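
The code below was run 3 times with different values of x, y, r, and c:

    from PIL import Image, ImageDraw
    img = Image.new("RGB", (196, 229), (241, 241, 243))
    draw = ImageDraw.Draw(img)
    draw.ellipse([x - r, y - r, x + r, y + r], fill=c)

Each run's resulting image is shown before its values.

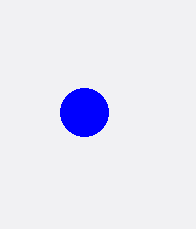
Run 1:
x = 84; y = 112; r = 24; c = 'blue'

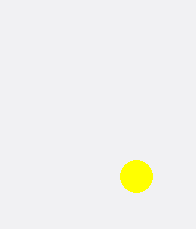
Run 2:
x = 136, y = 176, r = 16, c = 'yellow'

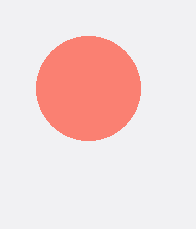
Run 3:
x = 88, y = 88, r = 52, c = 'salmon'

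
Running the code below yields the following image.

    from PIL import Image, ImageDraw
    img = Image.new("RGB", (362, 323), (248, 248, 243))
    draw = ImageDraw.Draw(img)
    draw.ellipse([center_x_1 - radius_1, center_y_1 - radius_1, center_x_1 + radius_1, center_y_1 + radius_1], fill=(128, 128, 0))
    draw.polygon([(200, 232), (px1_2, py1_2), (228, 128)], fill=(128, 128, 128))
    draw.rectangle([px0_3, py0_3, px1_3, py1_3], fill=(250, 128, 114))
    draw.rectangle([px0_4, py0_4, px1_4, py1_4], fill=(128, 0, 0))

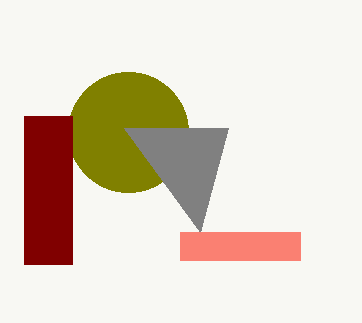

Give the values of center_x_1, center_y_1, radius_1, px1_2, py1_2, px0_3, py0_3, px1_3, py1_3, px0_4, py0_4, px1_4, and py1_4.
center_x_1 = 128; center_y_1 = 132; radius_1 = 60; px1_2 = 124; py1_2 = 128; px0_3 = 180; py0_3 = 232; px1_3 = 300; py1_3 = 260; px0_4 = 24; py0_4 = 116; px1_4 = 72; py1_4 = 264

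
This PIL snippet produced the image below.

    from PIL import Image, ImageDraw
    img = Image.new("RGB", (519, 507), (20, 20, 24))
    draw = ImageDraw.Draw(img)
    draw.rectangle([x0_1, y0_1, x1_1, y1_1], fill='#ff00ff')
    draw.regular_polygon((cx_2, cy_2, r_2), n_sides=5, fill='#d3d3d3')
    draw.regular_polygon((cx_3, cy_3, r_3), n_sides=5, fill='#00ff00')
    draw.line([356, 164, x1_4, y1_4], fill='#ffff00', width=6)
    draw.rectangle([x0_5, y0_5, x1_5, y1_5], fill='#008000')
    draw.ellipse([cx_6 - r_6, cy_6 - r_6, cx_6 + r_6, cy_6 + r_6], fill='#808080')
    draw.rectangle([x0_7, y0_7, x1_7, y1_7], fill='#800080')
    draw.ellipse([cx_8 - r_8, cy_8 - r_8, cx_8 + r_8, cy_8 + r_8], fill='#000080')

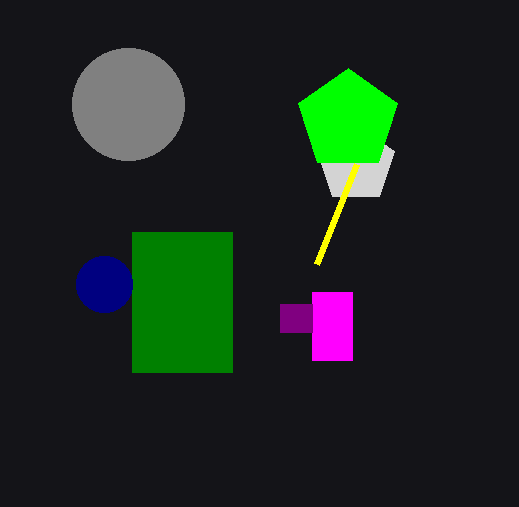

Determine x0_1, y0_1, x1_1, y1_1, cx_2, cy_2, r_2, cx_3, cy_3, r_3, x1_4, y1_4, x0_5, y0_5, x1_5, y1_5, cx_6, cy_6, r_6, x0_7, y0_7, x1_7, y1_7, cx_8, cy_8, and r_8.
x0_1 = 312; y0_1 = 292; x1_1 = 352; y1_1 = 360; cx_2 = 356; cy_2 = 164; r_2 = 40; cx_3 = 348; cy_3 = 120; r_3 = 52; x1_4 = 316; y1_4 = 264; x0_5 = 132; y0_5 = 232; x1_5 = 232; y1_5 = 372; cx_6 = 128; cy_6 = 104; r_6 = 56; x0_7 = 280; y0_7 = 304; x1_7 = 312; y1_7 = 332; cx_8 = 104; cy_8 = 284; r_8 = 28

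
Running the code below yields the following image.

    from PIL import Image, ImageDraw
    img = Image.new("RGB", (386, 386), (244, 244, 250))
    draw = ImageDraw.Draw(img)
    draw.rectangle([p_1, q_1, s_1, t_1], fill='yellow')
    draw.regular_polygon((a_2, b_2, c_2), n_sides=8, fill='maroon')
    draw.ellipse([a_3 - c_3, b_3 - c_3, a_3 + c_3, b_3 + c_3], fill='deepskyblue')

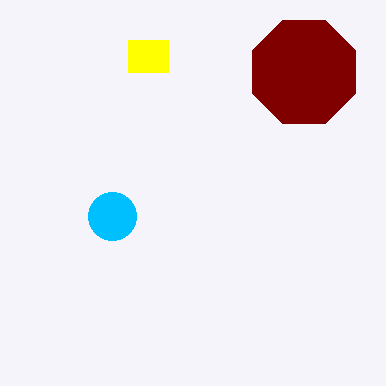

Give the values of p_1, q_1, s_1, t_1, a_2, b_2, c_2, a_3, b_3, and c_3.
p_1 = 128, q_1 = 40, s_1 = 168, t_1 = 72, a_2 = 304, b_2 = 72, c_2 = 56, a_3 = 112, b_3 = 216, c_3 = 24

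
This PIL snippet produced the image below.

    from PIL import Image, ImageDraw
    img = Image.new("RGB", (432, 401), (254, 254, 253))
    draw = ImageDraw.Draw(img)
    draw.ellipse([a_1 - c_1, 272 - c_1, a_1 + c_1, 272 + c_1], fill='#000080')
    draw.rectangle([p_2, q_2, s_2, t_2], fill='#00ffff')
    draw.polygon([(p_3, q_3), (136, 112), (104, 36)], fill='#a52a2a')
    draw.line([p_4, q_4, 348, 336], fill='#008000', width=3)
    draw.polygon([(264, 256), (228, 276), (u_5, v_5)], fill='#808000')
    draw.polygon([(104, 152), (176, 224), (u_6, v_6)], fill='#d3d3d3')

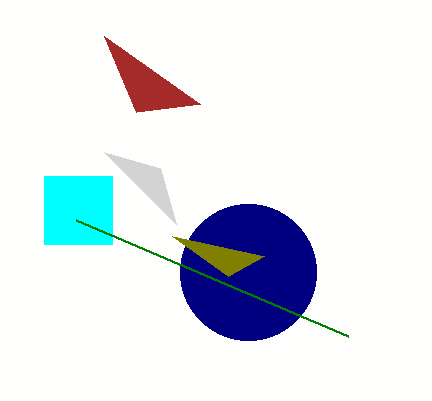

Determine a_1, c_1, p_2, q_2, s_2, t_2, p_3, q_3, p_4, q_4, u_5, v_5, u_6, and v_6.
a_1 = 248
c_1 = 68
p_2 = 44
q_2 = 176
s_2 = 112
t_2 = 244
p_3 = 200
q_3 = 104
p_4 = 76
q_4 = 220
u_5 = 172
v_5 = 236
u_6 = 160
v_6 = 168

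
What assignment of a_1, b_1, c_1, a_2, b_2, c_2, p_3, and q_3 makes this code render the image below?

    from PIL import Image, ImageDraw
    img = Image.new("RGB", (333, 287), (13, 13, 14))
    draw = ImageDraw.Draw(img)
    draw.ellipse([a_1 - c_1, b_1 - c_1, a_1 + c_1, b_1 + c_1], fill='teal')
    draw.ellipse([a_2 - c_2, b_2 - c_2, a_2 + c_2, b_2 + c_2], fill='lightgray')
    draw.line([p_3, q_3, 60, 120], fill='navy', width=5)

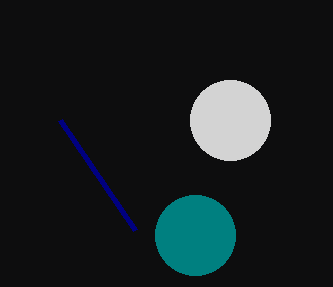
a_1 = 195, b_1 = 235, c_1 = 40, a_2 = 230, b_2 = 120, c_2 = 40, p_3 = 135, q_3 = 230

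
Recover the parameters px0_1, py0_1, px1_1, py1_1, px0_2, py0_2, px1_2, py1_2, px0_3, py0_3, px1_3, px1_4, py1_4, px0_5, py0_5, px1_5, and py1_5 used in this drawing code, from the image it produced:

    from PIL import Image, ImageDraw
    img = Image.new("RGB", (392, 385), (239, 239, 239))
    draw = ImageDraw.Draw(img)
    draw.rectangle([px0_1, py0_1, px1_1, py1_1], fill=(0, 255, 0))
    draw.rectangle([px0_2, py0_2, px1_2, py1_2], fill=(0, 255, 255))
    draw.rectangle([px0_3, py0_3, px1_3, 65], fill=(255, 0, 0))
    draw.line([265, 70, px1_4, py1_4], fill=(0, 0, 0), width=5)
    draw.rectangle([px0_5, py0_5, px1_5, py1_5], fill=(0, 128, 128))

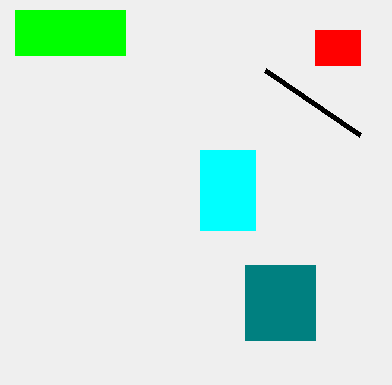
px0_1 = 15, py0_1 = 10, px1_1 = 125, py1_1 = 55, px0_2 = 200, py0_2 = 150, px1_2 = 255, py1_2 = 230, px0_3 = 315, py0_3 = 30, px1_3 = 360, px1_4 = 360, py1_4 = 135, px0_5 = 245, py0_5 = 265, px1_5 = 315, py1_5 = 340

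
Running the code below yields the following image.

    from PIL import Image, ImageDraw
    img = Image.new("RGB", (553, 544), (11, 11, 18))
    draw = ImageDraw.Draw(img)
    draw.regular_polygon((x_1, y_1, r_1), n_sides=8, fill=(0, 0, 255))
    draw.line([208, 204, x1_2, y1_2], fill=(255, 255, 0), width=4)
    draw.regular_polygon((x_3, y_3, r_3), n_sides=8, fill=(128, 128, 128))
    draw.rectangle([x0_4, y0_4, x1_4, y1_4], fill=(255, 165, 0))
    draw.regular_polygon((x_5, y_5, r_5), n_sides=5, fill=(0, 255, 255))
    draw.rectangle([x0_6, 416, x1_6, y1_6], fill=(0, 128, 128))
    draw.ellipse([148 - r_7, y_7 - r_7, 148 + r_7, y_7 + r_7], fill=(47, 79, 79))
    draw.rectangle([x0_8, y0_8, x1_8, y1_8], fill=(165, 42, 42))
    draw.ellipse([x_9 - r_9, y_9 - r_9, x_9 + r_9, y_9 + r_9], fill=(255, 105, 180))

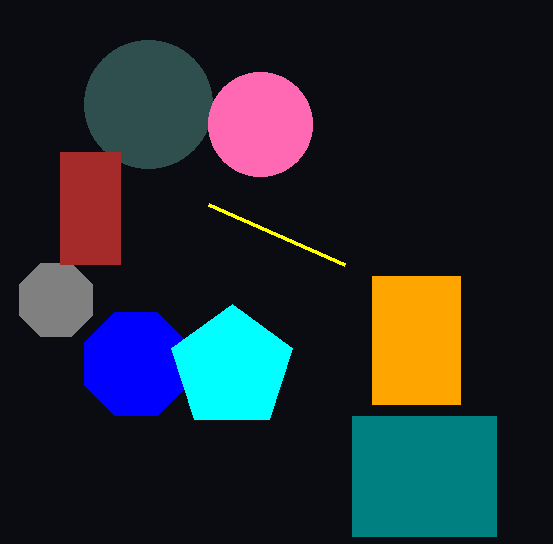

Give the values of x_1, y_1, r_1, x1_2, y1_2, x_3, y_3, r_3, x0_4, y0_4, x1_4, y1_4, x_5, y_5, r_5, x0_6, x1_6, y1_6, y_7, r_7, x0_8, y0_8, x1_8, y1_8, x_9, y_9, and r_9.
x_1 = 136; y_1 = 364; r_1 = 56; x1_2 = 344; y1_2 = 264; x_3 = 56; y_3 = 300; r_3 = 40; x0_4 = 372; y0_4 = 276; x1_4 = 460; y1_4 = 404; x_5 = 232; y_5 = 368; r_5 = 64; x0_6 = 352; x1_6 = 496; y1_6 = 536; y_7 = 104; r_7 = 64; x0_8 = 60; y0_8 = 152; x1_8 = 120; y1_8 = 264; x_9 = 260; y_9 = 124; r_9 = 52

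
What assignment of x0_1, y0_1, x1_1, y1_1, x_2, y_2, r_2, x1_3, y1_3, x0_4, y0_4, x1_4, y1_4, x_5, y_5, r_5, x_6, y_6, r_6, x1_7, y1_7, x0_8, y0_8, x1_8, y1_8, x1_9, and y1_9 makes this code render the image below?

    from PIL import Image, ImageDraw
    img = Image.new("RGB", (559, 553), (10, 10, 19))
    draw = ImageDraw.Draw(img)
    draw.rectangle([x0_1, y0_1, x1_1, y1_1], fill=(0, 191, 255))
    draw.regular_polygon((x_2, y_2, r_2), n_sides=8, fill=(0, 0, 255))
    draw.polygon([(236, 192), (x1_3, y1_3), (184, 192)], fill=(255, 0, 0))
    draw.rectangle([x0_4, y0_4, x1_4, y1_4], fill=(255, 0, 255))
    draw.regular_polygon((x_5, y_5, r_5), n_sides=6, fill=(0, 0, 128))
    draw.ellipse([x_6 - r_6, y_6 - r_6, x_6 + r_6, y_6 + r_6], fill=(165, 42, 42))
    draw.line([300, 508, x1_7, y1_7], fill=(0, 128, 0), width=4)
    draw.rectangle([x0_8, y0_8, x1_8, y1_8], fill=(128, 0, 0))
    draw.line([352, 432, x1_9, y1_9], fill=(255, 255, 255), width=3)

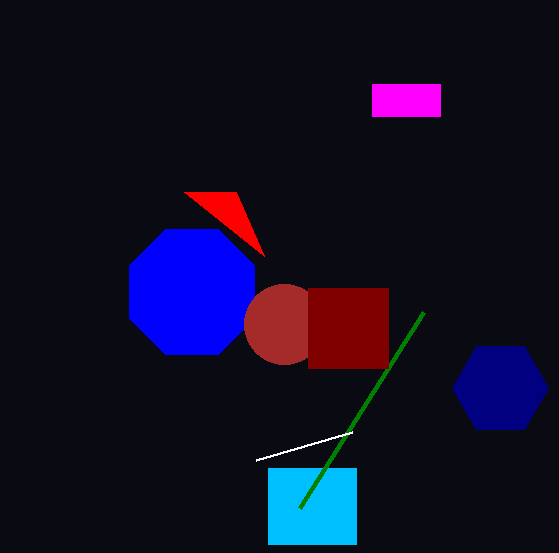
x0_1 = 268
y0_1 = 468
x1_1 = 356
y1_1 = 544
x_2 = 192
y_2 = 292
r_2 = 68
x1_3 = 264
y1_3 = 256
x0_4 = 372
y0_4 = 84
x1_4 = 440
y1_4 = 116
x_5 = 500
y_5 = 388
r_5 = 48
x_6 = 284
y_6 = 324
r_6 = 40
x1_7 = 424
y1_7 = 312
x0_8 = 308
y0_8 = 288
x1_8 = 388
y1_8 = 368
x1_9 = 256
y1_9 = 460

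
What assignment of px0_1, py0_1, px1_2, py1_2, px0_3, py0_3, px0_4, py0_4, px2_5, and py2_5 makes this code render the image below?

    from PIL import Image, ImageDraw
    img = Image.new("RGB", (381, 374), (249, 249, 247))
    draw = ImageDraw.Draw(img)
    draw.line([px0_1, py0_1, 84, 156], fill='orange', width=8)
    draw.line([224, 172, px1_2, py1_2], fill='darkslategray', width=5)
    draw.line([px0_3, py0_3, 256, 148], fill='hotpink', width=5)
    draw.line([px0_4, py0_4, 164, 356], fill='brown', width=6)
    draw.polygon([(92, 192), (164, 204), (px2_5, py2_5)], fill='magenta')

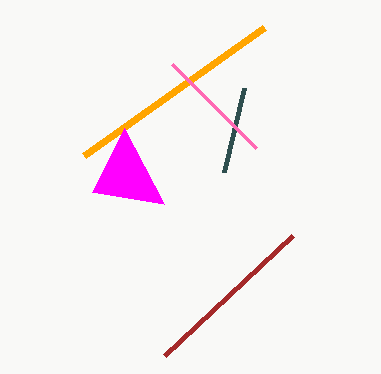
px0_1 = 264
py0_1 = 28
px1_2 = 244
py1_2 = 88
px0_3 = 172
py0_3 = 64
px0_4 = 292
py0_4 = 236
px2_5 = 124
py2_5 = 128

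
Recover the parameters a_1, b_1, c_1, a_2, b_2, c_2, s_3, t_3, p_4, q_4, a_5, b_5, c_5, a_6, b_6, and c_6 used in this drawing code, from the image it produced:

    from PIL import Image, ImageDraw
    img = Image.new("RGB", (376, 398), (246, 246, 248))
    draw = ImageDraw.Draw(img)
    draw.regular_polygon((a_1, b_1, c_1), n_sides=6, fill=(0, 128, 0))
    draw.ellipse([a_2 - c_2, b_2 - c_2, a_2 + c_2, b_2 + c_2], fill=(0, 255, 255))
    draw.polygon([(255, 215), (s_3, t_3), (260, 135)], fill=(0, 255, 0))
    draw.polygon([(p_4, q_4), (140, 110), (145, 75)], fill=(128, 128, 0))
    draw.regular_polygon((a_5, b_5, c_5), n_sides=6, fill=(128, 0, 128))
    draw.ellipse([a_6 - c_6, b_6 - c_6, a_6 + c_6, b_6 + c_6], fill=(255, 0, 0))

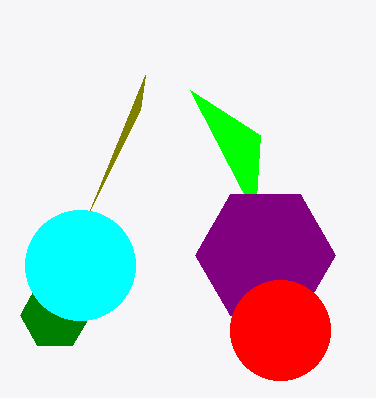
a_1 = 55
b_1 = 315
c_1 = 35
a_2 = 80
b_2 = 265
c_2 = 55
s_3 = 190
t_3 = 90
p_4 = 90
q_4 = 210
a_5 = 265
b_5 = 255
c_5 = 70
a_6 = 280
b_6 = 330
c_6 = 50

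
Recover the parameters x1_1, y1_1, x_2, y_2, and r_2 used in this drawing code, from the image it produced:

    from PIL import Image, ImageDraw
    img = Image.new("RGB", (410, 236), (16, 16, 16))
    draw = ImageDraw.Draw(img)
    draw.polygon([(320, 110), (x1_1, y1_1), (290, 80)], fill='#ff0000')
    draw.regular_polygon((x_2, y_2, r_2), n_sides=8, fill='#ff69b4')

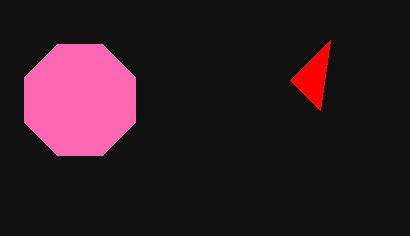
x1_1 = 330; y1_1 = 40; x_2 = 80; y_2 = 100; r_2 = 60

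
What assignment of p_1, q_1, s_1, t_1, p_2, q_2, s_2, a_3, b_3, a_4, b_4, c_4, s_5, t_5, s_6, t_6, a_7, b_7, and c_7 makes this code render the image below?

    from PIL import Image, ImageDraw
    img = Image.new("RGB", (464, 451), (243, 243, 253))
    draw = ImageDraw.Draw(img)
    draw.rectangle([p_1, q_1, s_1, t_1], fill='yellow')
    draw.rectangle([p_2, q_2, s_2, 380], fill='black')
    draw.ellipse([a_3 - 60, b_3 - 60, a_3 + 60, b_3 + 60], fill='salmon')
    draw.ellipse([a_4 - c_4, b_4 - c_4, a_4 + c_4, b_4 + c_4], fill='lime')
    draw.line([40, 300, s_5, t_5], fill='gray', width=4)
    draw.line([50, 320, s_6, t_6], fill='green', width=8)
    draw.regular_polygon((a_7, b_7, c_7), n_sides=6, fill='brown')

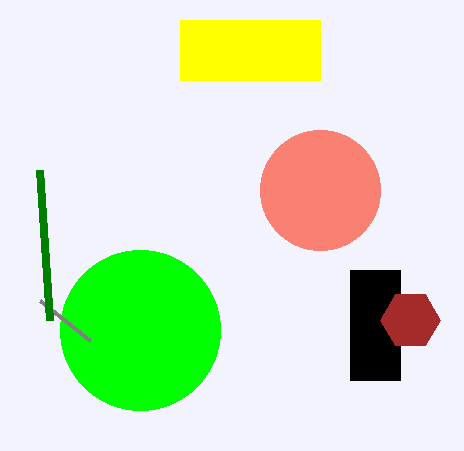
p_1 = 180, q_1 = 20, s_1 = 320, t_1 = 80, p_2 = 350, q_2 = 270, s_2 = 400, a_3 = 320, b_3 = 190, a_4 = 140, b_4 = 330, c_4 = 80, s_5 = 90, t_5 = 340, s_6 = 40, t_6 = 170, a_7 = 410, b_7 = 320, c_7 = 30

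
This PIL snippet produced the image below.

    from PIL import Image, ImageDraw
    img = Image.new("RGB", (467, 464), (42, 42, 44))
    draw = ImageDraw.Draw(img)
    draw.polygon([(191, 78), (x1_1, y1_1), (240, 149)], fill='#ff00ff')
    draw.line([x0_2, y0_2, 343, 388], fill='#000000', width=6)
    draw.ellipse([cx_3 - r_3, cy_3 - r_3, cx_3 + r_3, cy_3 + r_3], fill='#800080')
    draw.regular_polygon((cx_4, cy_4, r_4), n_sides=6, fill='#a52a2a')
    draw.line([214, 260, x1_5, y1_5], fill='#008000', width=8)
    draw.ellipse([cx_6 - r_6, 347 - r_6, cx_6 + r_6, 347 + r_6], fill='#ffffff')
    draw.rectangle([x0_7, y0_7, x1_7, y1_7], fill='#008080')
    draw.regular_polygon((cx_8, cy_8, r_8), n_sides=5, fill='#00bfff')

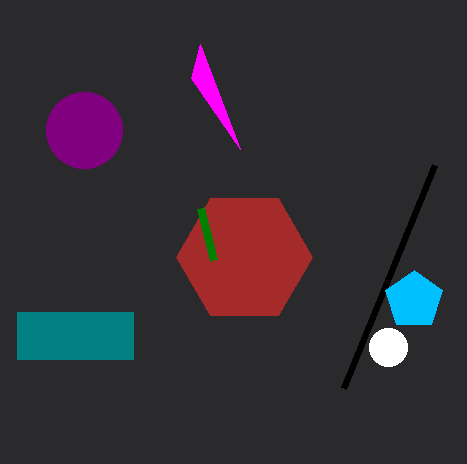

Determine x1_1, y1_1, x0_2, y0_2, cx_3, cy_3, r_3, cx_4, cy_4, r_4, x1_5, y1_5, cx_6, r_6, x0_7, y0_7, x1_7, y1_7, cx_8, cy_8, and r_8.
x1_1 = 200
y1_1 = 44
x0_2 = 434
y0_2 = 165
cx_3 = 84
cy_3 = 130
r_3 = 38
cx_4 = 244
cy_4 = 257
r_4 = 68
x1_5 = 201
y1_5 = 208
cx_6 = 388
r_6 = 19
x0_7 = 17
y0_7 = 312
x1_7 = 133
y1_7 = 359
cx_8 = 414
cy_8 = 300
r_8 = 30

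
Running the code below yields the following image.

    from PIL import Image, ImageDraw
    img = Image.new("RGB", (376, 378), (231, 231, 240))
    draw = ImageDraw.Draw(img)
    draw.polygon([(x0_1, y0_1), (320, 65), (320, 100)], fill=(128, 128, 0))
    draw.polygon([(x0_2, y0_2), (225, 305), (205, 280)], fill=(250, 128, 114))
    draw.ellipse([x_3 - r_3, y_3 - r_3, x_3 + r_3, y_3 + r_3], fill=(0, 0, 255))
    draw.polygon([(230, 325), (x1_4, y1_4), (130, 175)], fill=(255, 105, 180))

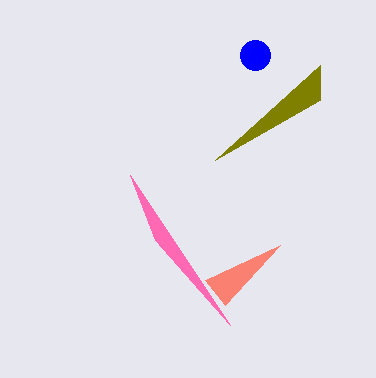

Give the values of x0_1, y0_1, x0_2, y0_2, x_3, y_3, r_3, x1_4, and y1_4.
x0_1 = 215; y0_1 = 160; x0_2 = 280; y0_2 = 245; x_3 = 255; y_3 = 55; r_3 = 15; x1_4 = 155; y1_4 = 240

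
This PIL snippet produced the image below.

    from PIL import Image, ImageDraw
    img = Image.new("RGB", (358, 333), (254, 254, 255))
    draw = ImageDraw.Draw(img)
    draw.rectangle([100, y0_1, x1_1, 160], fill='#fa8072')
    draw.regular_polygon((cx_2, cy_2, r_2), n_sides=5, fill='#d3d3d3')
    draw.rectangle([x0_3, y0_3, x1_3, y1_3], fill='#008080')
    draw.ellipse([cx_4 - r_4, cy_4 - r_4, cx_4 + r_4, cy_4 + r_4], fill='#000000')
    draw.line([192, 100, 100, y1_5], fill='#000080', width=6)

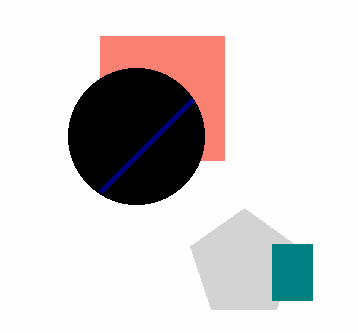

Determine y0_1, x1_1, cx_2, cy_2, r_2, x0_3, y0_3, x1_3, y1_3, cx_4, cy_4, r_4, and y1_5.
y0_1 = 36; x1_1 = 224; cx_2 = 244; cy_2 = 264; r_2 = 56; x0_3 = 272; y0_3 = 244; x1_3 = 312; y1_3 = 300; cx_4 = 136; cy_4 = 136; r_4 = 68; y1_5 = 192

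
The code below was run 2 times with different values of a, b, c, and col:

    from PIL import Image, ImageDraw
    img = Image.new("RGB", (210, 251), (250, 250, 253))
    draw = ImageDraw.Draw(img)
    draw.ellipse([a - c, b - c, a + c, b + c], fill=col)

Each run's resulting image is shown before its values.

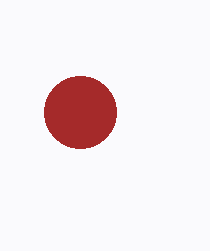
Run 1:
a = 80
b = 112
c = 36
col = 'brown'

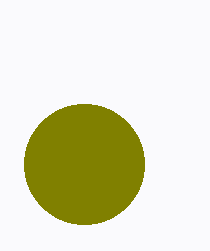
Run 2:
a = 84; b = 164; c = 60; col = 'olive'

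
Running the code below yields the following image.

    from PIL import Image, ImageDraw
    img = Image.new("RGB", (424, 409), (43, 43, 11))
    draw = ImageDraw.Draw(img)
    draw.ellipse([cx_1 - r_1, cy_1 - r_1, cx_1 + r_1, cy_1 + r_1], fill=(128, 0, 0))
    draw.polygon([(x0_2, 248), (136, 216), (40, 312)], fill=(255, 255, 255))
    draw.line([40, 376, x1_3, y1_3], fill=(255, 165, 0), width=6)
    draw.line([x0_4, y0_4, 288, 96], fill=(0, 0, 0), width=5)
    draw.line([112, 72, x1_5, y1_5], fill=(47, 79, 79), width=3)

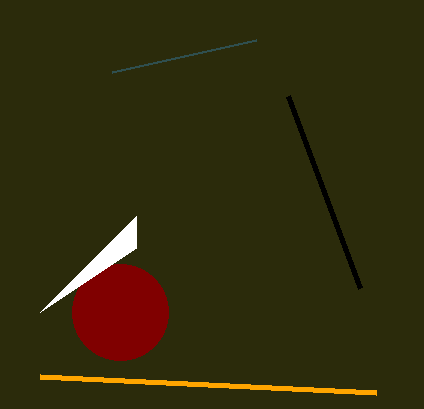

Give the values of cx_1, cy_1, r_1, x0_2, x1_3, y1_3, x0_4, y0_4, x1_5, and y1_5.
cx_1 = 120; cy_1 = 312; r_1 = 48; x0_2 = 136; x1_3 = 376; y1_3 = 392; x0_4 = 360; y0_4 = 288; x1_5 = 256; y1_5 = 40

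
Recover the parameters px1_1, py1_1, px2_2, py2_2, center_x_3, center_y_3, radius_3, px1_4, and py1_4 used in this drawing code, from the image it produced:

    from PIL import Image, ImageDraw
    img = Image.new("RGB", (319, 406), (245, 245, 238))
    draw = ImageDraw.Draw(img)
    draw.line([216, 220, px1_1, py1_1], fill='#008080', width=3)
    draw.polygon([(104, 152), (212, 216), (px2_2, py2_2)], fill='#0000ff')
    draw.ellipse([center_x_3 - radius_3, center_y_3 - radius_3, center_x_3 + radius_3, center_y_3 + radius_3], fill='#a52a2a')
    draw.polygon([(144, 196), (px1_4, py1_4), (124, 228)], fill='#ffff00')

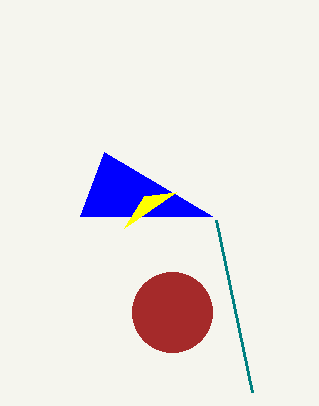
px1_1 = 252
py1_1 = 392
px2_2 = 80
py2_2 = 216
center_x_3 = 172
center_y_3 = 312
radius_3 = 40
px1_4 = 176
py1_4 = 192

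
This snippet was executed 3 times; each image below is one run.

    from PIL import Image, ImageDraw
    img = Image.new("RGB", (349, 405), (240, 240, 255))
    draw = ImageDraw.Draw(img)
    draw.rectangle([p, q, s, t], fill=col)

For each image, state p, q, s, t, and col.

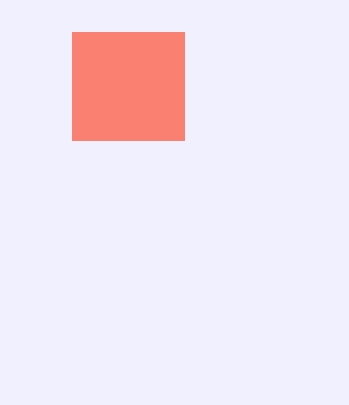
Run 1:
p = 72
q = 32
s = 184
t = 140
col = 'salmon'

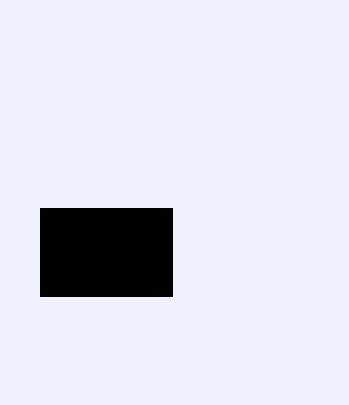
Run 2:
p = 40; q = 208; s = 172; t = 296; col = 'black'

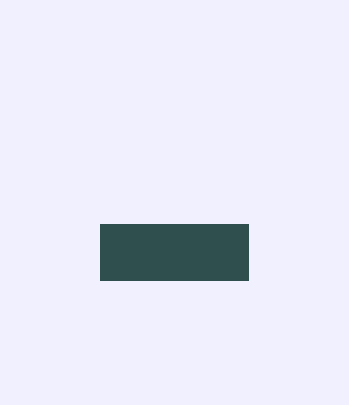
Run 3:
p = 100
q = 224
s = 248
t = 280
col = 'darkslategray'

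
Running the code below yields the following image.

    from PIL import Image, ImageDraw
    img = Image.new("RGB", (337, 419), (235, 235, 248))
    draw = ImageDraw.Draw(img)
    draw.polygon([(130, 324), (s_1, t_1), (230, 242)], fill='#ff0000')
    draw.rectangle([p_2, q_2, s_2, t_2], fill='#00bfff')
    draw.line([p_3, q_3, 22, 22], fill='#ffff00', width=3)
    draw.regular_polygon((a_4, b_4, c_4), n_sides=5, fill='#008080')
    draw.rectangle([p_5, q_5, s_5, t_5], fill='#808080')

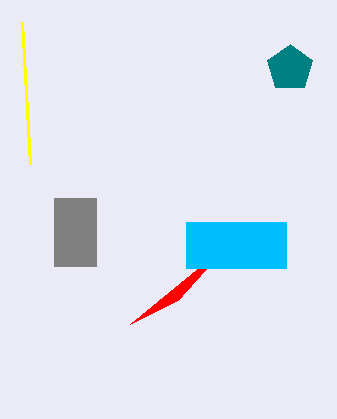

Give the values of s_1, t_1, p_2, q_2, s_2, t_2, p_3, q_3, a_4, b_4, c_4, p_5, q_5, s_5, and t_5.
s_1 = 178, t_1 = 300, p_2 = 186, q_2 = 222, s_2 = 286, t_2 = 268, p_3 = 30, q_3 = 164, a_4 = 290, b_4 = 68, c_4 = 24, p_5 = 54, q_5 = 198, s_5 = 96, t_5 = 266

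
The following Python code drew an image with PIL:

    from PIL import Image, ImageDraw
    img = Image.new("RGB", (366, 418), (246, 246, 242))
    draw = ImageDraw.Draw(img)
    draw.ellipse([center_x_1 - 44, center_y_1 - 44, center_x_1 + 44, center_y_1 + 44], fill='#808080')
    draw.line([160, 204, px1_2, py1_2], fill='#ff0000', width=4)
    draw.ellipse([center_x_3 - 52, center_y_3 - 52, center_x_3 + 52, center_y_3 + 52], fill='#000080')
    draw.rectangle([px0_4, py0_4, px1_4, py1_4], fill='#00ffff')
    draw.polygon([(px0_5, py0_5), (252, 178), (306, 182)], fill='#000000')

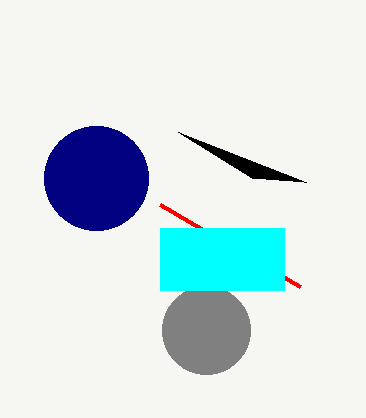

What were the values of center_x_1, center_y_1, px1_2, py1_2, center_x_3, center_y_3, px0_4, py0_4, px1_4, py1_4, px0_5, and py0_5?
center_x_1 = 206
center_y_1 = 330
px1_2 = 300
py1_2 = 286
center_x_3 = 96
center_y_3 = 178
px0_4 = 160
py0_4 = 228
px1_4 = 284
py1_4 = 290
px0_5 = 178
py0_5 = 132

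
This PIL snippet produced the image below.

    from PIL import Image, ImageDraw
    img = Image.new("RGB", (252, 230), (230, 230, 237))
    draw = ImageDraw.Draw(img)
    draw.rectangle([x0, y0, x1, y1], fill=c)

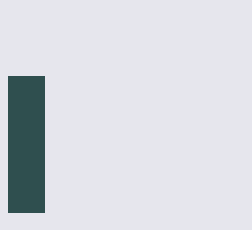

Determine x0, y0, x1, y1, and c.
x0 = 8
y0 = 76
x1 = 44
y1 = 212
c = 'darkslategray'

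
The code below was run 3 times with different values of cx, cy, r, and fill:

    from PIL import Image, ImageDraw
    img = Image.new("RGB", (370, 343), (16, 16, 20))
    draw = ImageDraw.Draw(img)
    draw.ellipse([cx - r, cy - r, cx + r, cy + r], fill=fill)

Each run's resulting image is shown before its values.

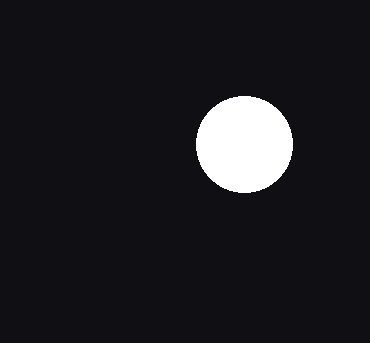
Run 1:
cx = 244
cy = 144
r = 48
fill = 'white'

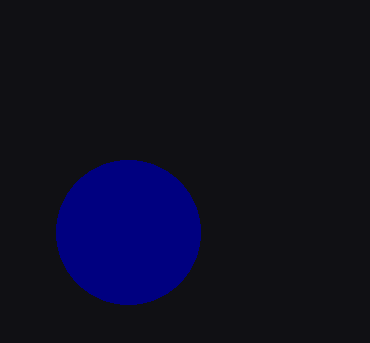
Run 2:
cx = 128; cy = 232; r = 72; fill = 'navy'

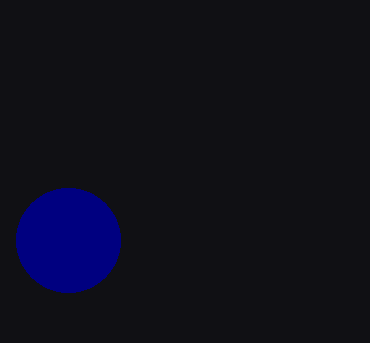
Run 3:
cx = 68
cy = 240
r = 52
fill = 'navy'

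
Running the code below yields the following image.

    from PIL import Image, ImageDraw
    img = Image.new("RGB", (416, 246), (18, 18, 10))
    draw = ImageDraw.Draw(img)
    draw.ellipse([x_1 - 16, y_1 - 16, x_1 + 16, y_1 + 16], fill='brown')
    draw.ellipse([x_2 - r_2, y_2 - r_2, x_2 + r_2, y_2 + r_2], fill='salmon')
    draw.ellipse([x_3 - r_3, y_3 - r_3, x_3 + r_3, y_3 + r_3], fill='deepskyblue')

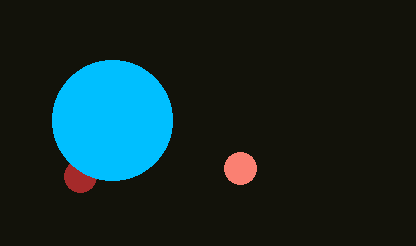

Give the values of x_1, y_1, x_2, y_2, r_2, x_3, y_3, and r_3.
x_1 = 80, y_1 = 176, x_2 = 240, y_2 = 168, r_2 = 16, x_3 = 112, y_3 = 120, r_3 = 60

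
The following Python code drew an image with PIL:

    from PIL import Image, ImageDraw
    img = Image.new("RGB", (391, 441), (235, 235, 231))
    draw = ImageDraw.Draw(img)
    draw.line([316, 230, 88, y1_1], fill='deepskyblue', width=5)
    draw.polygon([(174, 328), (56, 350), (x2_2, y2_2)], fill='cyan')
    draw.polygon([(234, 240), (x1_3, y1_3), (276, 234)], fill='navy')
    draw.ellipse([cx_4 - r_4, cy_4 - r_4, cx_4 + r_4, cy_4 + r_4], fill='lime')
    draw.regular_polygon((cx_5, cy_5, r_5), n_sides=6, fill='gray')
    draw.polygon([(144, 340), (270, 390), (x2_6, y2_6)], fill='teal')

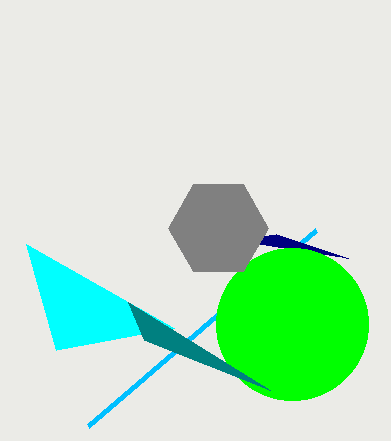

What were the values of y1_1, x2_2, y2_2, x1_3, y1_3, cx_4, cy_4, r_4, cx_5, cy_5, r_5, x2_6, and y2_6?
y1_1 = 426, x2_2 = 26, y2_2 = 244, x1_3 = 348, y1_3 = 258, cx_4 = 292, cy_4 = 324, r_4 = 76, cx_5 = 218, cy_5 = 228, r_5 = 50, x2_6 = 128, y2_6 = 302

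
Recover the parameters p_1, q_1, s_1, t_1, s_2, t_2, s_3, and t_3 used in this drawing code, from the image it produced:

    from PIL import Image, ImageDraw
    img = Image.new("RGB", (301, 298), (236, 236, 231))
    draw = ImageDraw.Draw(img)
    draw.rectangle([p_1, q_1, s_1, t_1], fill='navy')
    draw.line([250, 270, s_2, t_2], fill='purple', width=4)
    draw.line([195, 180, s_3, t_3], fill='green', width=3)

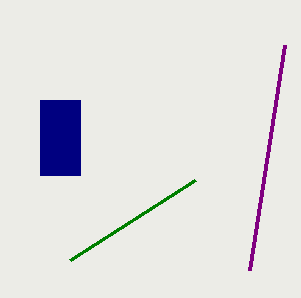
p_1 = 40, q_1 = 100, s_1 = 80, t_1 = 175, s_2 = 285, t_2 = 45, s_3 = 70, t_3 = 260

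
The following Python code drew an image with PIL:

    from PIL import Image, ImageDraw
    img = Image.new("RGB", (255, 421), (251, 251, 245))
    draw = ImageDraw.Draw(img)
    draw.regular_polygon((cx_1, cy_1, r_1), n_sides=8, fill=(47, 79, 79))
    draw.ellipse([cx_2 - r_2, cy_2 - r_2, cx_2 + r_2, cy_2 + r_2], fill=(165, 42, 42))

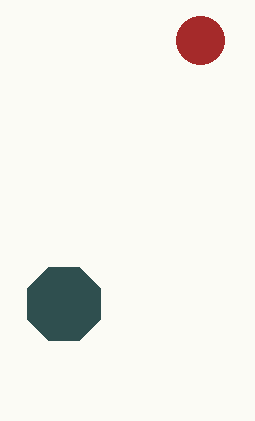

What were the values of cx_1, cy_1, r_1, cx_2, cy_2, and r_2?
cx_1 = 64
cy_1 = 304
r_1 = 40
cx_2 = 200
cy_2 = 40
r_2 = 24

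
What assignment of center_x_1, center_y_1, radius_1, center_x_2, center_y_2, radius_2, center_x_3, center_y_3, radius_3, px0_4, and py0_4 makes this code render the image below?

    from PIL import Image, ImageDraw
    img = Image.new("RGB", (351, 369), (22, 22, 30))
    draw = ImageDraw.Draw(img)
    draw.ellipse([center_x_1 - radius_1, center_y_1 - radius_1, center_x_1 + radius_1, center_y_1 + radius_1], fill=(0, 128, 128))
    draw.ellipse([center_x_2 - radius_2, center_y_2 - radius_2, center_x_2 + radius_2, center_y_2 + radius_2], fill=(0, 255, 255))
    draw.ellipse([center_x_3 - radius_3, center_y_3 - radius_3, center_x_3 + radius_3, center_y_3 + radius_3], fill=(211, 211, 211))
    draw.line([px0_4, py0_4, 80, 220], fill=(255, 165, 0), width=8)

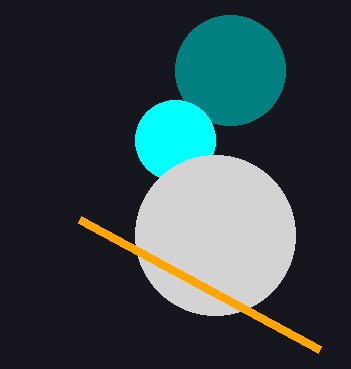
center_x_1 = 230
center_y_1 = 70
radius_1 = 55
center_x_2 = 175
center_y_2 = 140
radius_2 = 40
center_x_3 = 215
center_y_3 = 235
radius_3 = 80
px0_4 = 320
py0_4 = 350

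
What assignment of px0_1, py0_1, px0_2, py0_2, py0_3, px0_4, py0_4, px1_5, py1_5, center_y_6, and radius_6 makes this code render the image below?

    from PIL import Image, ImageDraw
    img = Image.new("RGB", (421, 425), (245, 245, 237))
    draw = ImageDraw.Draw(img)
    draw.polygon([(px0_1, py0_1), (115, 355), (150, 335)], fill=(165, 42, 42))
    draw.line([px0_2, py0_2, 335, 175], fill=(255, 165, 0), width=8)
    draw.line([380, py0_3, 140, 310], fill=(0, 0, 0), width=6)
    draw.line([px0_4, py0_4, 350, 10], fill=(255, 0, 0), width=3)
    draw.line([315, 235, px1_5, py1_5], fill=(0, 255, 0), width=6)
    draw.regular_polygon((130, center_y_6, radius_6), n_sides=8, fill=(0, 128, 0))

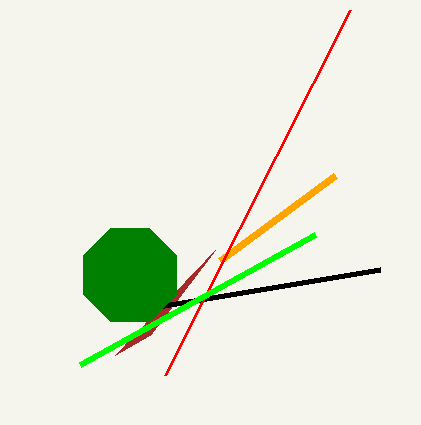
px0_1 = 215; py0_1 = 250; px0_2 = 220; py0_2 = 260; py0_3 = 270; px0_4 = 165; py0_4 = 375; px1_5 = 80; py1_5 = 365; center_y_6 = 275; radius_6 = 50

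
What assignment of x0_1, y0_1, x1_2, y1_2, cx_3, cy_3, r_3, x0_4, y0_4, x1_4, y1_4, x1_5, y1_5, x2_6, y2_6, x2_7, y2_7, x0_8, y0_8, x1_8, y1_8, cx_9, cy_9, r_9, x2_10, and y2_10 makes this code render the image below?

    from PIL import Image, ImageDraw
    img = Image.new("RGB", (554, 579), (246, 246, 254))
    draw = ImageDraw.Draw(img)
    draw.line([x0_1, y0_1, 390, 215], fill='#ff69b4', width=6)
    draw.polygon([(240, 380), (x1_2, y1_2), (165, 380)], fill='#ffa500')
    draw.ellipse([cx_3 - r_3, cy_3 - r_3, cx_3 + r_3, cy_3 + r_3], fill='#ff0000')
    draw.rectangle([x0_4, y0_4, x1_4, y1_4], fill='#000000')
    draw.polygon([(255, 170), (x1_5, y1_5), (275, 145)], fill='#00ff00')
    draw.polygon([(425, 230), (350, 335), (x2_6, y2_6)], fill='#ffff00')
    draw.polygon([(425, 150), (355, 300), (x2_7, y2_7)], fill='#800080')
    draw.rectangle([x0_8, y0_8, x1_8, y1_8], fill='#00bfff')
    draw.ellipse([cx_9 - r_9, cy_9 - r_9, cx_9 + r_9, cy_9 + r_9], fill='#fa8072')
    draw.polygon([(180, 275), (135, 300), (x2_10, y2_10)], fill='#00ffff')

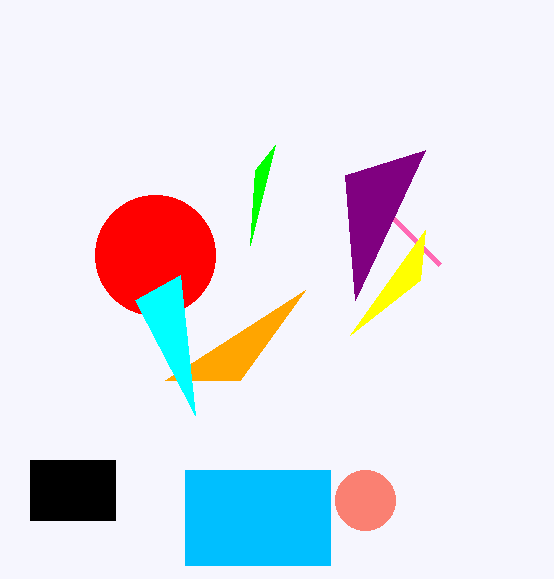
x0_1 = 440, y0_1 = 265, x1_2 = 305, y1_2 = 290, cx_3 = 155, cy_3 = 255, r_3 = 60, x0_4 = 30, y0_4 = 460, x1_4 = 115, y1_4 = 520, x1_5 = 250, y1_5 = 245, x2_6 = 420, y2_6 = 280, x2_7 = 345, y2_7 = 175, x0_8 = 185, y0_8 = 470, x1_8 = 330, y1_8 = 565, cx_9 = 365, cy_9 = 500, r_9 = 30, x2_10 = 195, y2_10 = 415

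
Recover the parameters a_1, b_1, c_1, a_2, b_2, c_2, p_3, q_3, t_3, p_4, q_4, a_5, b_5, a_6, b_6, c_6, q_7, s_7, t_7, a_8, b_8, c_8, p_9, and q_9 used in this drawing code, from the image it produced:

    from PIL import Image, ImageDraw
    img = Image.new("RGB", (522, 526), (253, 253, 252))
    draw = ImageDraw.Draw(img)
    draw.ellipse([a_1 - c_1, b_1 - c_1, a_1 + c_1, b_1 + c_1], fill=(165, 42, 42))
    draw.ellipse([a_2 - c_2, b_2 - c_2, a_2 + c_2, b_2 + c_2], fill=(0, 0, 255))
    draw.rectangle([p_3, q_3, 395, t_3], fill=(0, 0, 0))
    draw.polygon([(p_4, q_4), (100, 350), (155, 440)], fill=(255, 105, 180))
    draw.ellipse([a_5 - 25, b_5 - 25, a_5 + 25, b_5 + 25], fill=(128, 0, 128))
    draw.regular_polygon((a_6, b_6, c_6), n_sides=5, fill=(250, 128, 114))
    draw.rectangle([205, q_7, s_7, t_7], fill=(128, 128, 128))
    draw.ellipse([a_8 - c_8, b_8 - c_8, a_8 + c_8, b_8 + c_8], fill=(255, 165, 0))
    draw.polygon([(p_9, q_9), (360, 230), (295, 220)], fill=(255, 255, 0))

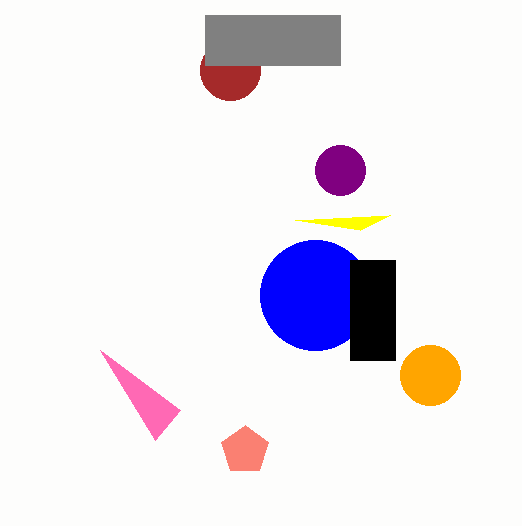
a_1 = 230
b_1 = 70
c_1 = 30
a_2 = 315
b_2 = 295
c_2 = 55
p_3 = 350
q_3 = 260
t_3 = 360
p_4 = 180
q_4 = 410
a_5 = 340
b_5 = 170
a_6 = 245
b_6 = 450
c_6 = 25
q_7 = 15
s_7 = 340
t_7 = 65
a_8 = 430
b_8 = 375
c_8 = 30
p_9 = 390
q_9 = 215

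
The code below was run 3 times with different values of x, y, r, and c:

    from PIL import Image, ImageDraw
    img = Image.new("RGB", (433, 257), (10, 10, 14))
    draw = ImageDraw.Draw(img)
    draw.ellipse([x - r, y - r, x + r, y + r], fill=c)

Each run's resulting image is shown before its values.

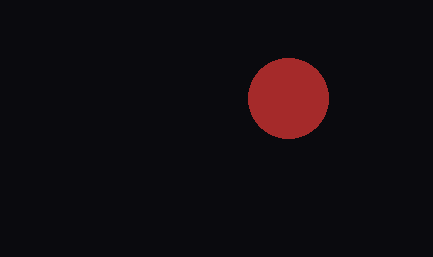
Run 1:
x = 288
y = 98
r = 40
c = 'brown'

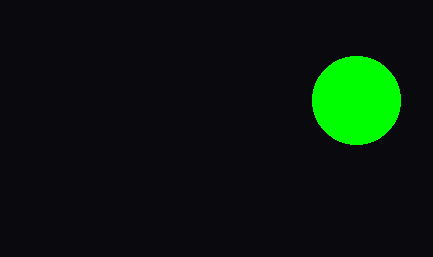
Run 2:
x = 356, y = 100, r = 44, c = 'lime'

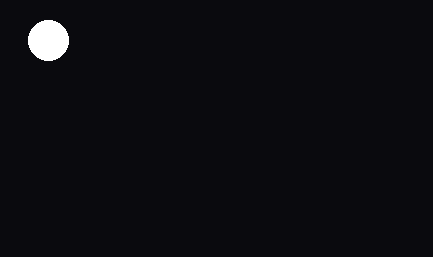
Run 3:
x = 48
y = 40
r = 20
c = 'white'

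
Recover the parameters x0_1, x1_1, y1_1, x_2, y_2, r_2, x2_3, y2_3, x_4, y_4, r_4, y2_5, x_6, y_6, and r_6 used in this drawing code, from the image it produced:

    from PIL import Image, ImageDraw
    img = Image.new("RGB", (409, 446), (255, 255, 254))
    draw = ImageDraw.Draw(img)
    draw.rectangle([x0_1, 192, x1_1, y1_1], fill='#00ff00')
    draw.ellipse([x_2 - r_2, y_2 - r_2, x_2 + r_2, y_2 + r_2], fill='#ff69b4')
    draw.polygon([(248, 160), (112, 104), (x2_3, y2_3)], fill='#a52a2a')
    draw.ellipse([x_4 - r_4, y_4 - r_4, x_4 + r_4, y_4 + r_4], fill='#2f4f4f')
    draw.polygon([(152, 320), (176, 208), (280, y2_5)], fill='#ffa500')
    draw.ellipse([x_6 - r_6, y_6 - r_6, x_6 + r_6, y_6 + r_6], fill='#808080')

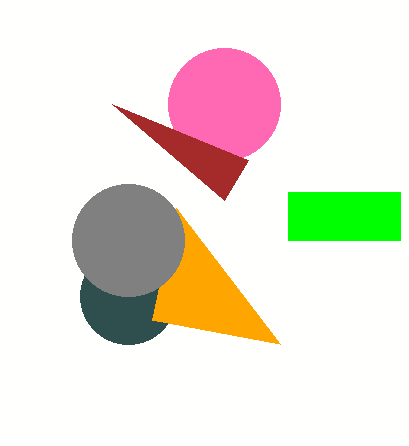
x0_1 = 288, x1_1 = 400, y1_1 = 240, x_2 = 224, y_2 = 104, r_2 = 56, x2_3 = 224, y2_3 = 200, x_4 = 128, y_4 = 296, r_4 = 48, y2_5 = 344, x_6 = 128, y_6 = 240, r_6 = 56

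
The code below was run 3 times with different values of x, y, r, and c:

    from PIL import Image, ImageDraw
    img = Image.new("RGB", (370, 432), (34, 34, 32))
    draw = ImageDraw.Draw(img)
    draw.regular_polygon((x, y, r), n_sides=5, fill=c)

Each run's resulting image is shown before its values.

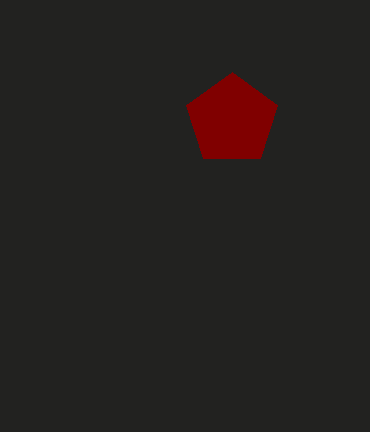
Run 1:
x = 232; y = 120; r = 48; c = 'maroon'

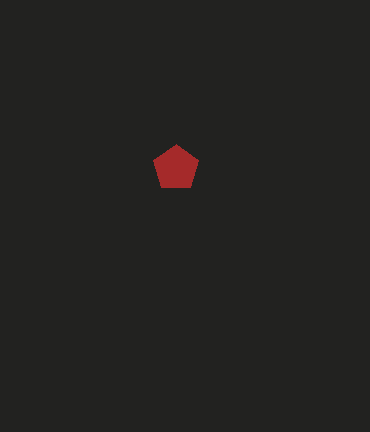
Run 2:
x = 176, y = 168, r = 24, c = 'brown'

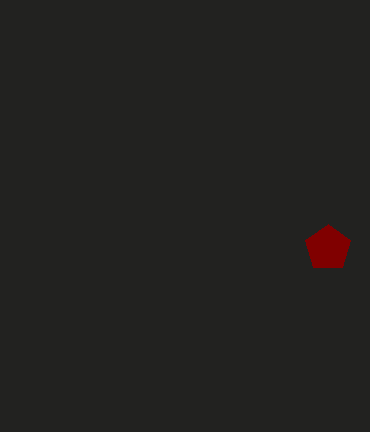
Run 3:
x = 328; y = 248; r = 24; c = 'maroon'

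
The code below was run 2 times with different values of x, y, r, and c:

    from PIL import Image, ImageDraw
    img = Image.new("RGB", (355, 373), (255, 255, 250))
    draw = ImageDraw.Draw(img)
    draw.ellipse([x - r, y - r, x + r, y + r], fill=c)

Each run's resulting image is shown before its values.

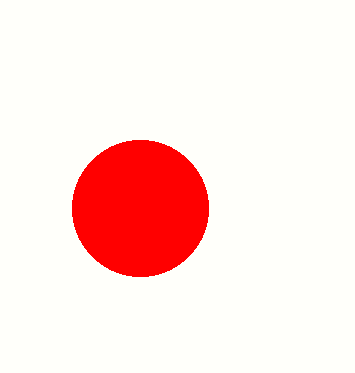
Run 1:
x = 140
y = 208
r = 68
c = 'red'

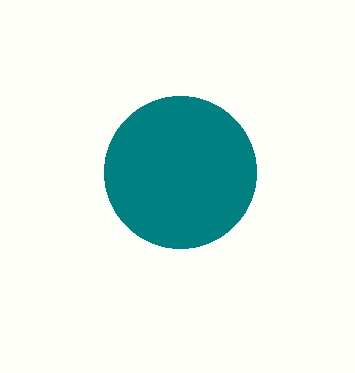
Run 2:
x = 180
y = 172
r = 76
c = 'teal'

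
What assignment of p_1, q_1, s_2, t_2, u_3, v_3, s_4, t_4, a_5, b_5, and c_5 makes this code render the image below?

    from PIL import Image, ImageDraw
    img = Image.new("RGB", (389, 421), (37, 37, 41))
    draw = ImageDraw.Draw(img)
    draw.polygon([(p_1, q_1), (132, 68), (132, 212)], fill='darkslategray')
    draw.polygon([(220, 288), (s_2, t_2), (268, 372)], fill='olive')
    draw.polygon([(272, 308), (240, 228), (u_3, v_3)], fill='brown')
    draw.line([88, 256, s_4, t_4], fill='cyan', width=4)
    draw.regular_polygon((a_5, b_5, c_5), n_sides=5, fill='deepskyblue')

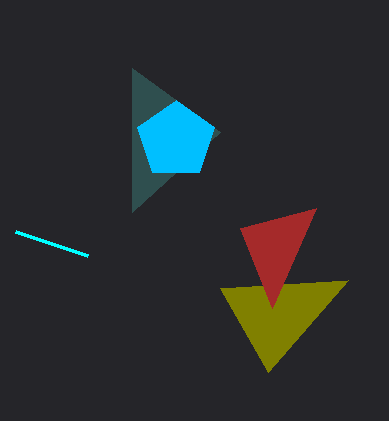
p_1 = 220; q_1 = 132; s_2 = 348; t_2 = 280; u_3 = 316; v_3 = 208; s_4 = 16; t_4 = 232; a_5 = 176; b_5 = 140; c_5 = 40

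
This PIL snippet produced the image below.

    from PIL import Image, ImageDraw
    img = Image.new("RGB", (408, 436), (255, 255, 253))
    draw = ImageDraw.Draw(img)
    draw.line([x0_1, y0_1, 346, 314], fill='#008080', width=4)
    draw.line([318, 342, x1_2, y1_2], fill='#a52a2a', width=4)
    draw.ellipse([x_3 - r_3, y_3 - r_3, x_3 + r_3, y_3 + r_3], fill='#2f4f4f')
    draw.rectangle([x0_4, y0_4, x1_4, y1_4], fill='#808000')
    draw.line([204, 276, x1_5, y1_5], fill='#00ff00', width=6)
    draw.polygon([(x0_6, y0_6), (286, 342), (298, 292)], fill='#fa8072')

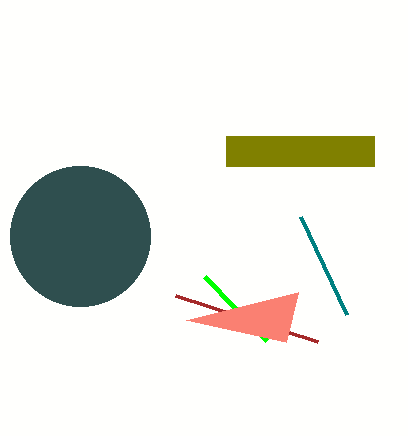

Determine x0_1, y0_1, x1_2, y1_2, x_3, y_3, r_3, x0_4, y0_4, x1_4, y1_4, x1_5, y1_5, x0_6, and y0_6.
x0_1 = 300; y0_1 = 216; x1_2 = 176; y1_2 = 296; x_3 = 80; y_3 = 236; r_3 = 70; x0_4 = 226; y0_4 = 136; x1_4 = 374; y1_4 = 166; x1_5 = 266; y1_5 = 340; x0_6 = 186; y0_6 = 320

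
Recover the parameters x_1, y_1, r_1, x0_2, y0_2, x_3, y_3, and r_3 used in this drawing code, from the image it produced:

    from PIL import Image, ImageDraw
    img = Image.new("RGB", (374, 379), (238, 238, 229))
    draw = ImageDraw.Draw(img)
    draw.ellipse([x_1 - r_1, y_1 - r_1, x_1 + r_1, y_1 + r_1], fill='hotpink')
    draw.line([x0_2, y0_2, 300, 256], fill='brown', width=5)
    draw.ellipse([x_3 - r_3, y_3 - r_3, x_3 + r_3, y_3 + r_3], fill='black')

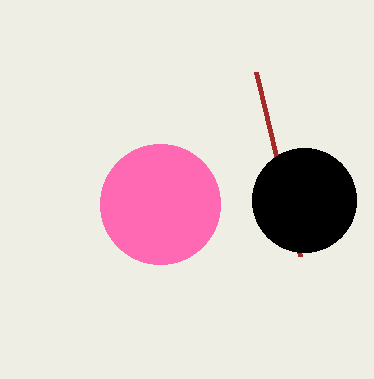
x_1 = 160
y_1 = 204
r_1 = 60
x0_2 = 256
y0_2 = 72
x_3 = 304
y_3 = 200
r_3 = 52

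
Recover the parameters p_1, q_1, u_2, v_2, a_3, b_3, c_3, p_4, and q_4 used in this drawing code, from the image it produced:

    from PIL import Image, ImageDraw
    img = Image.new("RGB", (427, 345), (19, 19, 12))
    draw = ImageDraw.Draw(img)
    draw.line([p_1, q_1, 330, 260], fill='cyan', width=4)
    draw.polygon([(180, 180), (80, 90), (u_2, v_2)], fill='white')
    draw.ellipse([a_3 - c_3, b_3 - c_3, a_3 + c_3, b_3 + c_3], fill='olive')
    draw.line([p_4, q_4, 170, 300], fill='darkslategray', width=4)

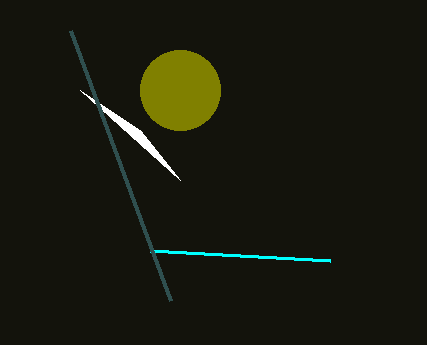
p_1 = 150
q_1 = 250
u_2 = 140
v_2 = 130
a_3 = 180
b_3 = 90
c_3 = 40
p_4 = 70
q_4 = 30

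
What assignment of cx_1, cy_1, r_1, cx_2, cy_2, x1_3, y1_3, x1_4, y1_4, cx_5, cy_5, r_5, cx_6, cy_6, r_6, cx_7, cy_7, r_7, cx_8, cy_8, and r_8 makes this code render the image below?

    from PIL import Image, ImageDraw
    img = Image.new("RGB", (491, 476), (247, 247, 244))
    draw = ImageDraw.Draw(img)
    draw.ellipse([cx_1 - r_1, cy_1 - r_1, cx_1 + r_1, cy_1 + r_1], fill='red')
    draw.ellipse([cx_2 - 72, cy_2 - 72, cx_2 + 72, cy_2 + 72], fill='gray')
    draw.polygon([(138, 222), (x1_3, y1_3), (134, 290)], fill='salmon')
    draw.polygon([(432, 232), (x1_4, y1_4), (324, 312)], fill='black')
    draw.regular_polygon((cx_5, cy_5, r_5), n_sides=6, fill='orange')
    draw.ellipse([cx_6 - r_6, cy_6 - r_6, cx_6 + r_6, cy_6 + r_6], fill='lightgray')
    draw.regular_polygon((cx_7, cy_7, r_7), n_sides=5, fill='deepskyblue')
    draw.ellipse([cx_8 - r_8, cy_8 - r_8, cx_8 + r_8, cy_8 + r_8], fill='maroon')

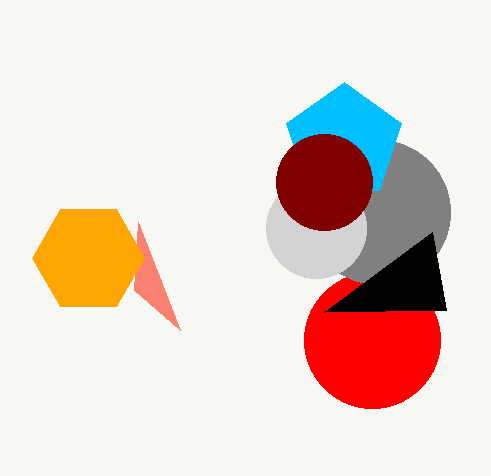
cx_1 = 372, cy_1 = 340, r_1 = 68, cx_2 = 378, cy_2 = 212, x1_3 = 180, y1_3 = 330, x1_4 = 446, y1_4 = 310, cx_5 = 88, cy_5 = 258, r_5 = 56, cx_6 = 316, cy_6 = 228, r_6 = 50, cx_7 = 344, cy_7 = 142, r_7 = 60, cx_8 = 324, cy_8 = 182, r_8 = 48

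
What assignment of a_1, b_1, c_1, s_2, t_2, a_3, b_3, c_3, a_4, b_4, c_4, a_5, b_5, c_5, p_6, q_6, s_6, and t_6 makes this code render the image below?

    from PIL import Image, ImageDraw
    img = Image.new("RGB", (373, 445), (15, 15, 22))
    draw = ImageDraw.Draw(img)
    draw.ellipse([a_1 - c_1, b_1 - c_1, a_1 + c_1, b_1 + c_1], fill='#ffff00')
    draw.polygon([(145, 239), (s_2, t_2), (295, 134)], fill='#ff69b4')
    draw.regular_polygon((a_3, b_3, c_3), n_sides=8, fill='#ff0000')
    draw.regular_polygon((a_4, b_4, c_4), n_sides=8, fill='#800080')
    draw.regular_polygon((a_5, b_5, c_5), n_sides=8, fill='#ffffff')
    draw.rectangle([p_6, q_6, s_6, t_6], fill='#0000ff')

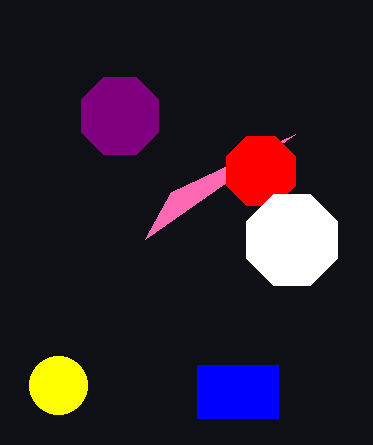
a_1 = 58
b_1 = 385
c_1 = 29
s_2 = 171
t_2 = 192
a_3 = 261
b_3 = 171
c_3 = 37
a_4 = 120
b_4 = 116
c_4 = 42
a_5 = 292
b_5 = 240
c_5 = 49
p_6 = 197
q_6 = 365
s_6 = 278
t_6 = 418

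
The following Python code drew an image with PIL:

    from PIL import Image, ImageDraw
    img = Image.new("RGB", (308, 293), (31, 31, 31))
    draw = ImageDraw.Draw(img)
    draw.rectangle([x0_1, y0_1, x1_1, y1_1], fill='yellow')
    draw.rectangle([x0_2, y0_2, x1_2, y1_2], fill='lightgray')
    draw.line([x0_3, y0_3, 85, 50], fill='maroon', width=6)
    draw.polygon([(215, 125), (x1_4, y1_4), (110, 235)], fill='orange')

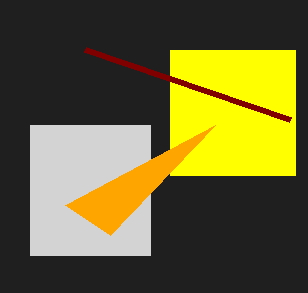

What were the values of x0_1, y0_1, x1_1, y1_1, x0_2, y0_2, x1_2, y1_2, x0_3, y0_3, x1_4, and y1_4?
x0_1 = 170; y0_1 = 50; x1_1 = 295; y1_1 = 175; x0_2 = 30; y0_2 = 125; x1_2 = 150; y1_2 = 255; x0_3 = 290; y0_3 = 120; x1_4 = 65; y1_4 = 205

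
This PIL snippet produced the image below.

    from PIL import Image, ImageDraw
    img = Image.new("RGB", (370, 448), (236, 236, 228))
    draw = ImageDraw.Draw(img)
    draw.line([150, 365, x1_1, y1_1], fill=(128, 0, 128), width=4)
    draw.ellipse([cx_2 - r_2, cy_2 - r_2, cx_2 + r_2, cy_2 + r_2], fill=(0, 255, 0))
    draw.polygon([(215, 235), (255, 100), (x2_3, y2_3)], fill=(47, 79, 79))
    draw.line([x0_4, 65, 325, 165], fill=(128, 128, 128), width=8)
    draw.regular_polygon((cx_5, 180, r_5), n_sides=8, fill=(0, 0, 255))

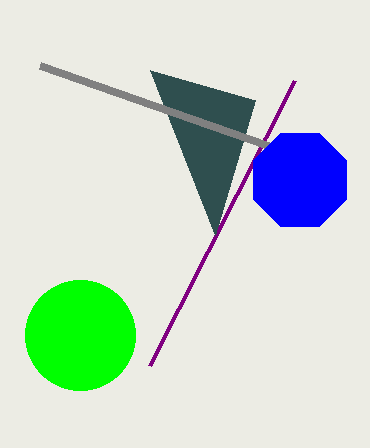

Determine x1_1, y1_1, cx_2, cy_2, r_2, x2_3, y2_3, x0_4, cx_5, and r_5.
x1_1 = 295; y1_1 = 80; cx_2 = 80; cy_2 = 335; r_2 = 55; x2_3 = 150; y2_3 = 70; x0_4 = 40; cx_5 = 300; r_5 = 50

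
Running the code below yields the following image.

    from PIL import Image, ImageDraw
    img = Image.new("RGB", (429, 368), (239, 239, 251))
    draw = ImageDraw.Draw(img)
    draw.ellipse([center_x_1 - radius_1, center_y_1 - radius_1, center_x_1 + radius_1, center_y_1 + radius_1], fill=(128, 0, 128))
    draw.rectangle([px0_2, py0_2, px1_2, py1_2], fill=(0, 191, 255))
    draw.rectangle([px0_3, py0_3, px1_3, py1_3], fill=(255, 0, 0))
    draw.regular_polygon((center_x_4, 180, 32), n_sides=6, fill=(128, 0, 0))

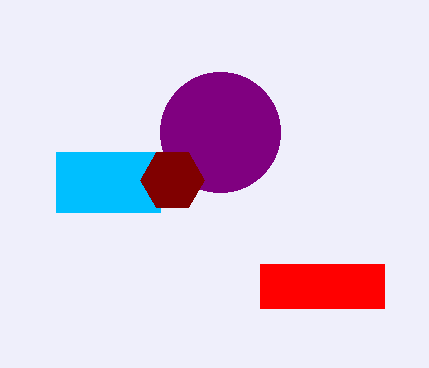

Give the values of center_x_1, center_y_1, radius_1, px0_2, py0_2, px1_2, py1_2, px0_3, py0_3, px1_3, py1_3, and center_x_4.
center_x_1 = 220, center_y_1 = 132, radius_1 = 60, px0_2 = 56, py0_2 = 152, px1_2 = 160, py1_2 = 212, px0_3 = 260, py0_3 = 264, px1_3 = 384, py1_3 = 308, center_x_4 = 172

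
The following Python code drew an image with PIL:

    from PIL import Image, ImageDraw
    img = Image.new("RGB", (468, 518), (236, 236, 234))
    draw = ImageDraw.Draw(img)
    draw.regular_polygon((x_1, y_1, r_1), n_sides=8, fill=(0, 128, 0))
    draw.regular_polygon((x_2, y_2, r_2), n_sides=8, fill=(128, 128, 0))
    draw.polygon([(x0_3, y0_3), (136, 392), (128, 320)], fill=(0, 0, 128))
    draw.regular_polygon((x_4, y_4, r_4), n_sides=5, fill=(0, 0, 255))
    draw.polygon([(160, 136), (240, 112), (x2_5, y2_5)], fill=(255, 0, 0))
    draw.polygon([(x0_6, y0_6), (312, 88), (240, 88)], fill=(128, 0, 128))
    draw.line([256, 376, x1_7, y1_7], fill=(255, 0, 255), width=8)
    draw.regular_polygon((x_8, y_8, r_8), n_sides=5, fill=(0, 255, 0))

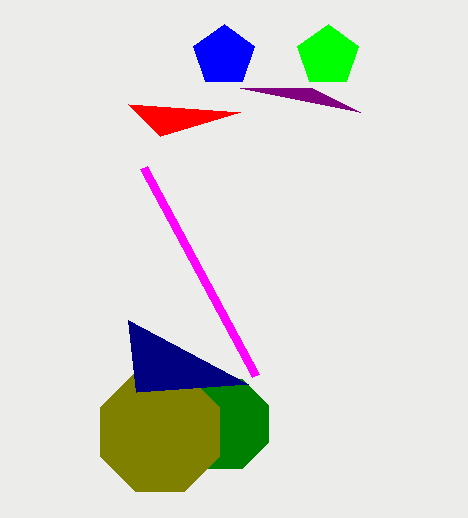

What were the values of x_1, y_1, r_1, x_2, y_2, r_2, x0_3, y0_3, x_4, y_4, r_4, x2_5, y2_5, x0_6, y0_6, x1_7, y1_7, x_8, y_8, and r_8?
x_1 = 224; y_1 = 424; r_1 = 48; x_2 = 160; y_2 = 432; r_2 = 64; x0_3 = 248; y0_3 = 384; x_4 = 224; y_4 = 56; r_4 = 32; x2_5 = 128; y2_5 = 104; x0_6 = 360; y0_6 = 112; x1_7 = 144; y1_7 = 168; x_8 = 328; y_8 = 56; r_8 = 32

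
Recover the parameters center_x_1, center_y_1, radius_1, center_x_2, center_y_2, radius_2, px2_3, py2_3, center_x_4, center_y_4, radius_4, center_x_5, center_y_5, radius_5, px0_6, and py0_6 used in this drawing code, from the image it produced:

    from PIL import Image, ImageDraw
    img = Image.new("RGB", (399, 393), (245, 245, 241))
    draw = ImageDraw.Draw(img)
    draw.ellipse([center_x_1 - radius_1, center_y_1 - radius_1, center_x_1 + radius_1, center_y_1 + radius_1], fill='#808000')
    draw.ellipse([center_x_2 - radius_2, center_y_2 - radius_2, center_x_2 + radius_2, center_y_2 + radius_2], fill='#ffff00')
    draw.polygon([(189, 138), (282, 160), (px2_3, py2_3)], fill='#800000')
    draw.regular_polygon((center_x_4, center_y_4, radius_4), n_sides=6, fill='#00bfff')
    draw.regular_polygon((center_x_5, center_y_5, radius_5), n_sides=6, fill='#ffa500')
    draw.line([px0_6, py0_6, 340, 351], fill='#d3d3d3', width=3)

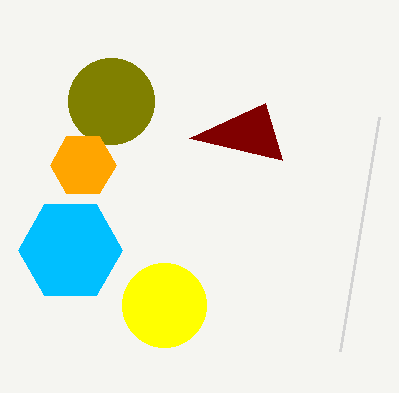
center_x_1 = 111; center_y_1 = 101; radius_1 = 43; center_x_2 = 164; center_y_2 = 305; radius_2 = 42; px2_3 = 265; py2_3 = 103; center_x_4 = 70; center_y_4 = 250; radius_4 = 52; center_x_5 = 83; center_y_5 = 165; radius_5 = 33; px0_6 = 379; py0_6 = 117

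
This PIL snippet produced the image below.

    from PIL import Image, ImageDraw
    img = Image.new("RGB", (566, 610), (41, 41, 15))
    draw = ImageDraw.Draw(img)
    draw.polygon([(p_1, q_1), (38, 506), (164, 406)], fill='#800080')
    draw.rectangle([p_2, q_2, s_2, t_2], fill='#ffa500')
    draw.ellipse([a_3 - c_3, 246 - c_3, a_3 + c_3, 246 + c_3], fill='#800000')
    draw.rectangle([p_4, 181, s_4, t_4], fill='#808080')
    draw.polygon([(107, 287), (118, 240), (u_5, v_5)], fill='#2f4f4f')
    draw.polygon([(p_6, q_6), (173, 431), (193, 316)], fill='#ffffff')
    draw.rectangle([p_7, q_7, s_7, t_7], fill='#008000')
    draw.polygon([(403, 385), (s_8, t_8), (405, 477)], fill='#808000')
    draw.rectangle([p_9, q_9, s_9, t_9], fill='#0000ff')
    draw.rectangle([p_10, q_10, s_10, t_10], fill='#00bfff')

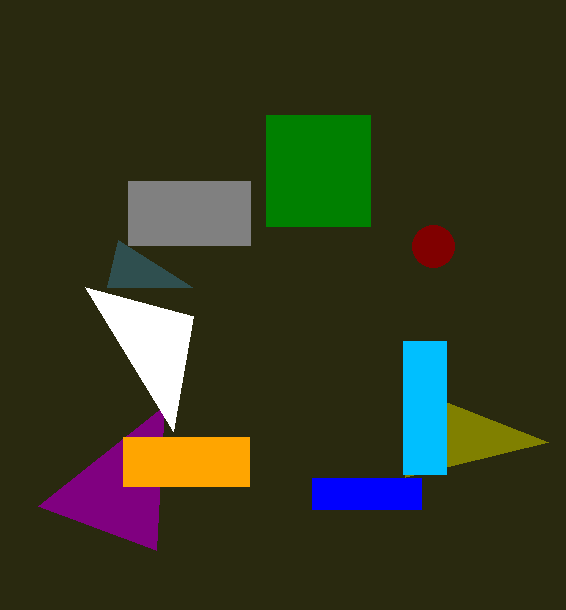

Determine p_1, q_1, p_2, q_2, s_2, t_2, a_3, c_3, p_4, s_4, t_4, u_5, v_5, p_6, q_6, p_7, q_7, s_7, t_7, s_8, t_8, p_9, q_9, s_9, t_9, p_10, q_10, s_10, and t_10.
p_1 = 156, q_1 = 550, p_2 = 123, q_2 = 437, s_2 = 249, t_2 = 486, a_3 = 433, c_3 = 21, p_4 = 128, s_4 = 250, t_4 = 245, u_5 = 192, v_5 = 287, p_6 = 85, q_6 = 287, p_7 = 266, q_7 = 115, s_7 = 370, t_7 = 226, s_8 = 548, t_8 = 442, p_9 = 312, q_9 = 478, s_9 = 421, t_9 = 509, p_10 = 403, q_10 = 341, s_10 = 446, t_10 = 474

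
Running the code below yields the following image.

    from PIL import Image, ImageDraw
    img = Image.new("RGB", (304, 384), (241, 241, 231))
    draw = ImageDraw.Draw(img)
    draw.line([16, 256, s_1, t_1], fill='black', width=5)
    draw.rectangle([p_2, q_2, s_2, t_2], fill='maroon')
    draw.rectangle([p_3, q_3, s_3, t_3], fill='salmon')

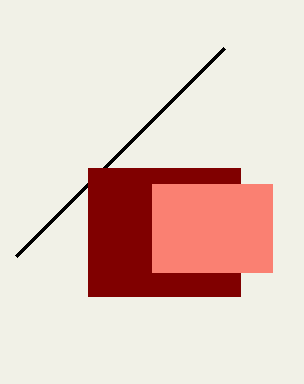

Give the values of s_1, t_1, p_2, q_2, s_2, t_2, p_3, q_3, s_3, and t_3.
s_1 = 224
t_1 = 48
p_2 = 88
q_2 = 168
s_2 = 240
t_2 = 296
p_3 = 152
q_3 = 184
s_3 = 272
t_3 = 272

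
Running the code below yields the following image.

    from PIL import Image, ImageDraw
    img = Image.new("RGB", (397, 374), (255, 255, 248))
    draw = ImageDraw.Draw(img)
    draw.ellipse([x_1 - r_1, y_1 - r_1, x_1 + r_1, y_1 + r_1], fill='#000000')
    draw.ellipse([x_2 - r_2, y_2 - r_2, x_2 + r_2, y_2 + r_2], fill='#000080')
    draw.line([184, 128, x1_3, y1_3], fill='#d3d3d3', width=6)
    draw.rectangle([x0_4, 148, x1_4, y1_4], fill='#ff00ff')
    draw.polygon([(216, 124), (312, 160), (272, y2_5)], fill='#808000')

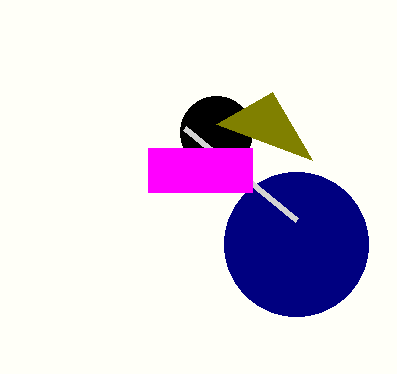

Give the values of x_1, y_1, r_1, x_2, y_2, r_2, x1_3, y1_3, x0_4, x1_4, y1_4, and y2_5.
x_1 = 216, y_1 = 132, r_1 = 36, x_2 = 296, y_2 = 244, r_2 = 72, x1_3 = 296, y1_3 = 220, x0_4 = 148, x1_4 = 252, y1_4 = 192, y2_5 = 92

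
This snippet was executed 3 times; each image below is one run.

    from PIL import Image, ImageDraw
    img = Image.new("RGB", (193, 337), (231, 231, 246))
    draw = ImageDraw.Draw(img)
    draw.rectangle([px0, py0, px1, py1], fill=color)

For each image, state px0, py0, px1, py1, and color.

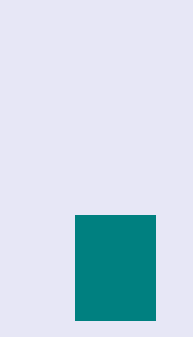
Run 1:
px0 = 75, py0 = 215, px1 = 155, py1 = 320, color = 'teal'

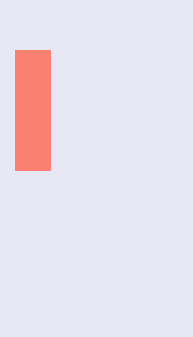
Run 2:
px0 = 15; py0 = 50; px1 = 50; py1 = 170; color = 'salmon'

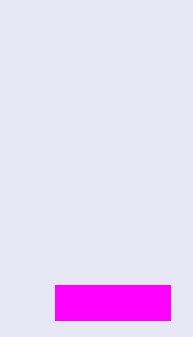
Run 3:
px0 = 55, py0 = 285, px1 = 170, py1 = 320, color = 'magenta'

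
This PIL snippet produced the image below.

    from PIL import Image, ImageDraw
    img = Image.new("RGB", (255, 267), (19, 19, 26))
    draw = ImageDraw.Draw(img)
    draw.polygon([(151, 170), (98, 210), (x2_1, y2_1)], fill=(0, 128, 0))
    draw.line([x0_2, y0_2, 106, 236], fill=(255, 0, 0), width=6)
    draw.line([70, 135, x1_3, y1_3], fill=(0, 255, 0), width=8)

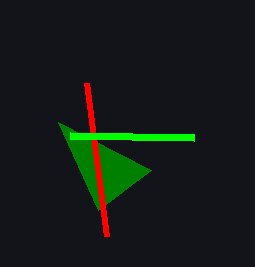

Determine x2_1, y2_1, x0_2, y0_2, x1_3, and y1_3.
x2_1 = 58; y2_1 = 122; x0_2 = 86; y0_2 = 83; x1_3 = 194; y1_3 = 137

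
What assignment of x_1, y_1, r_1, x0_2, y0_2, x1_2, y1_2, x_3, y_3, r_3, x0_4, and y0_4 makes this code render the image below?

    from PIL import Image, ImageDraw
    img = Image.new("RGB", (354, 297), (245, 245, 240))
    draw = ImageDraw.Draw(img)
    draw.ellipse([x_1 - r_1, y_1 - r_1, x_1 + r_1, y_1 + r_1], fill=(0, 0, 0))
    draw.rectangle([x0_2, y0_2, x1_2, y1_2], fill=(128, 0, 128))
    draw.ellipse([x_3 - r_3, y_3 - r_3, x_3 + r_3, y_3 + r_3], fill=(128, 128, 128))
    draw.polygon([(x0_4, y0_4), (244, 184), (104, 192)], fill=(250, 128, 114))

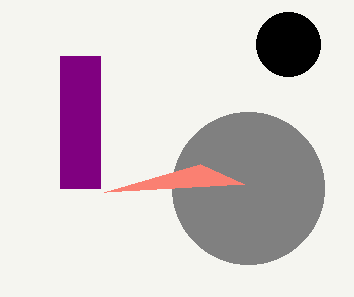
x_1 = 288; y_1 = 44; r_1 = 32; x0_2 = 60; y0_2 = 56; x1_2 = 100; y1_2 = 188; x_3 = 248; y_3 = 188; r_3 = 76; x0_4 = 200; y0_4 = 164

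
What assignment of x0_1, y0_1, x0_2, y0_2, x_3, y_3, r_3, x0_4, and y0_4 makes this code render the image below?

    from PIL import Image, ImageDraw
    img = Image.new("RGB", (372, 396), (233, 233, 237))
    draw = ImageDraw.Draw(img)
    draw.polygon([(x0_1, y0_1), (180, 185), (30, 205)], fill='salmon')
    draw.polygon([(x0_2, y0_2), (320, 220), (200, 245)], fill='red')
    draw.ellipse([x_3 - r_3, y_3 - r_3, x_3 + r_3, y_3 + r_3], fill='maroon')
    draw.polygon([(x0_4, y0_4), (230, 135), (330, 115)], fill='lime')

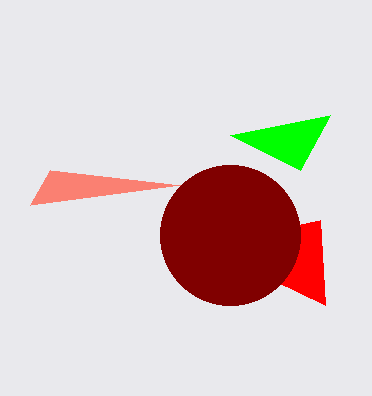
x0_1 = 50, y0_1 = 170, x0_2 = 325, y0_2 = 305, x_3 = 230, y_3 = 235, r_3 = 70, x0_4 = 300, y0_4 = 170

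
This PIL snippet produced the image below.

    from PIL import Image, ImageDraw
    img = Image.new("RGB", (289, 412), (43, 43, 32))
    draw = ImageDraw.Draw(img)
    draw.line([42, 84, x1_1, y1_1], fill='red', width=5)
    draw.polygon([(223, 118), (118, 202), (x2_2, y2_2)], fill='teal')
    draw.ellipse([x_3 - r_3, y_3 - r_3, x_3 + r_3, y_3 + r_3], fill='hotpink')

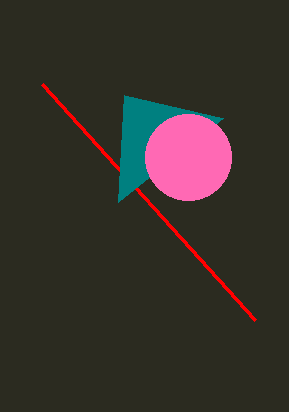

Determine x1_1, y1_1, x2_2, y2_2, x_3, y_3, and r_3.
x1_1 = 255; y1_1 = 320; x2_2 = 124; y2_2 = 95; x_3 = 188; y_3 = 157; r_3 = 43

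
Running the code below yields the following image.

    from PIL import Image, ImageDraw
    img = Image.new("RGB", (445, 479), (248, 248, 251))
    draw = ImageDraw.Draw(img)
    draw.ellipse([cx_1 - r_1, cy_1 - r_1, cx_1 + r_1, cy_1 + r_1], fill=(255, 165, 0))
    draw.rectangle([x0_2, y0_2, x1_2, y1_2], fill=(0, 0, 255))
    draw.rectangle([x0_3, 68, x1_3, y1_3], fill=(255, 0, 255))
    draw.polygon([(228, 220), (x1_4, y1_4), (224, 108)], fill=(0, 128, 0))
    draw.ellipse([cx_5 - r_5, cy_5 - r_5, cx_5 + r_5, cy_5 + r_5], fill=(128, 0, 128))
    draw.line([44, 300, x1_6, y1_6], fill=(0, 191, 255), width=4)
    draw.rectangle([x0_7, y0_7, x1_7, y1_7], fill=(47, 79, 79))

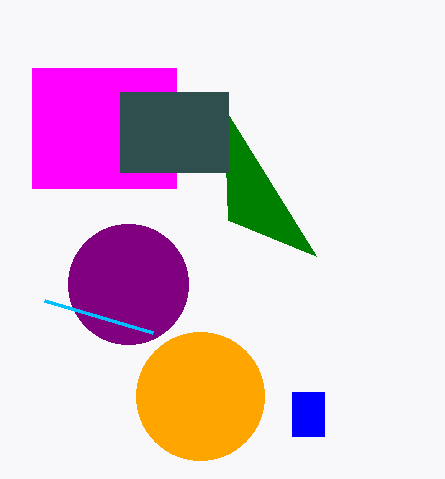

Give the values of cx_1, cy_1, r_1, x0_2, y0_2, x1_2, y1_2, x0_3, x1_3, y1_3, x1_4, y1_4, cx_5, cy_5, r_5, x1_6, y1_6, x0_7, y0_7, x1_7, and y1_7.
cx_1 = 200; cy_1 = 396; r_1 = 64; x0_2 = 292; y0_2 = 392; x1_2 = 324; y1_2 = 436; x0_3 = 32; x1_3 = 176; y1_3 = 188; x1_4 = 316; y1_4 = 256; cx_5 = 128; cy_5 = 284; r_5 = 60; x1_6 = 152; y1_6 = 332; x0_7 = 120; y0_7 = 92; x1_7 = 228; y1_7 = 172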